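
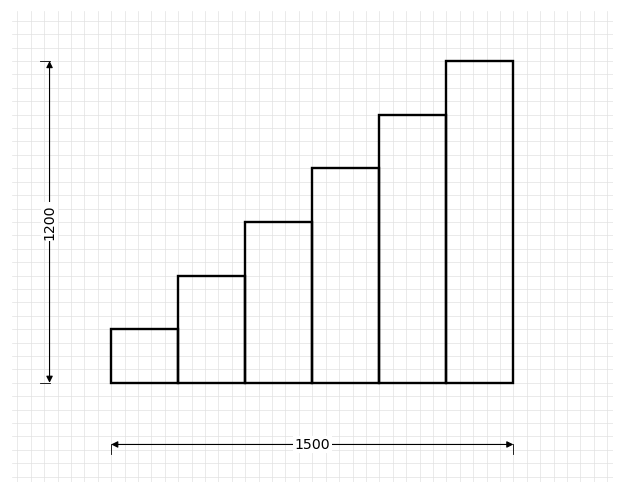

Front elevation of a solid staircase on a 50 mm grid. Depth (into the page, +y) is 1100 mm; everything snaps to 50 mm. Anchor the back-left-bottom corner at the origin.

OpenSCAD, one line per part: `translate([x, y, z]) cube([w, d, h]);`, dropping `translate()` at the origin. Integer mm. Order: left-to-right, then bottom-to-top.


cube([250, 1100, 200]);
translate([250, 0, 0]) cube([250, 1100, 400]);
translate([500, 0, 0]) cube([250, 1100, 600]);
translate([750, 0, 0]) cube([250, 1100, 800]);
translate([1000, 0, 0]) cube([250, 1100, 1000]);
translate([1250, 0, 0]) cube([250, 1100, 1200]);


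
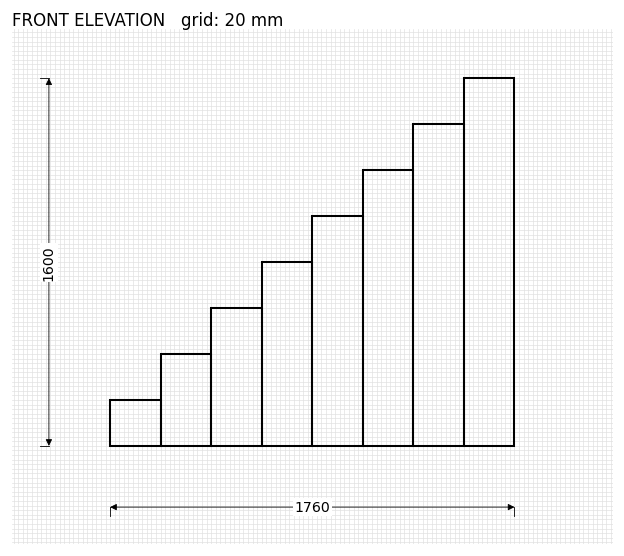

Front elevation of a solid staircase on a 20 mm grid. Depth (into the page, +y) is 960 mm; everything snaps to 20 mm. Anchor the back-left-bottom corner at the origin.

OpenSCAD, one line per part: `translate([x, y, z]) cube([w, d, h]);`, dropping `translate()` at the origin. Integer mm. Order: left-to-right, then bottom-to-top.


cube([220, 960, 200]);
translate([220, 0, 0]) cube([220, 960, 400]);
translate([440, 0, 0]) cube([220, 960, 600]);
translate([660, 0, 0]) cube([220, 960, 800]);
translate([880, 0, 0]) cube([220, 960, 1000]);
translate([1100, 0, 0]) cube([220, 960, 1200]);
translate([1320, 0, 0]) cube([220, 960, 1400]);
translate([1540, 0, 0]) cube([220, 960, 1600]);


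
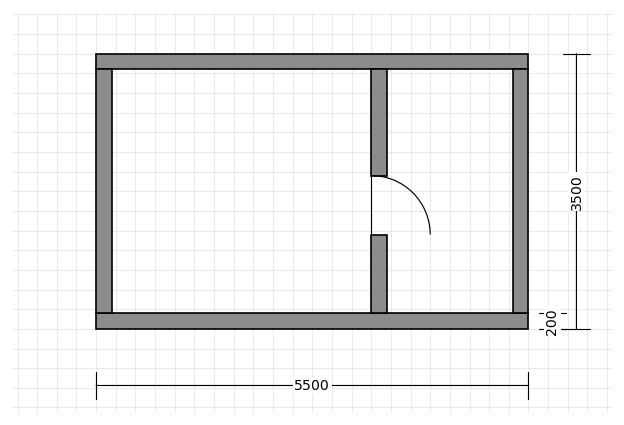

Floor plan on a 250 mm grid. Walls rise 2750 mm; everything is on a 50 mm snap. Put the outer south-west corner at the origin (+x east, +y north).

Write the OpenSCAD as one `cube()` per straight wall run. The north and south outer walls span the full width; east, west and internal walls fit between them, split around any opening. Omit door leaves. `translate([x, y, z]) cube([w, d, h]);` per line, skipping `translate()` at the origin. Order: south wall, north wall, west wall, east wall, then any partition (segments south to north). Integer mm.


cube([5500, 200, 2750]);
translate([0, 3300, 0]) cube([5500, 200, 2750]);
translate([0, 200, 0]) cube([200, 3100, 2750]);
translate([5300, 200, 0]) cube([200, 3100, 2750]);
translate([3500, 200, 0]) cube([200, 1000, 2750]);
translate([3500, 1950, 0]) cube([200, 1350, 2750]);


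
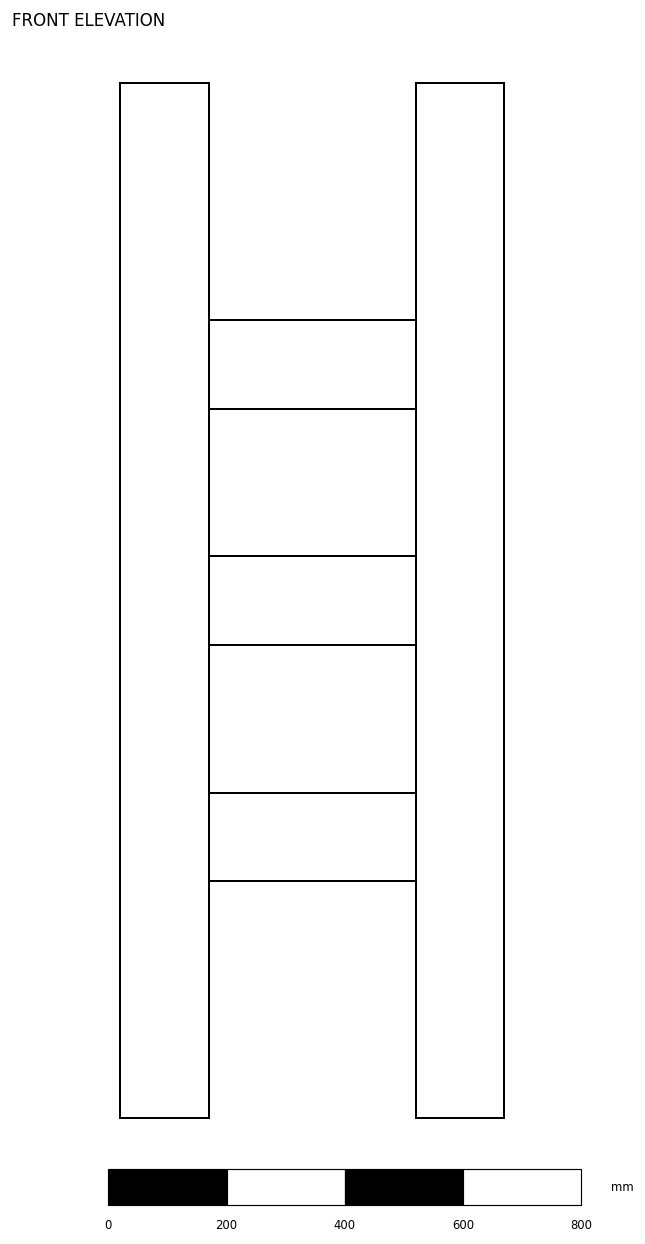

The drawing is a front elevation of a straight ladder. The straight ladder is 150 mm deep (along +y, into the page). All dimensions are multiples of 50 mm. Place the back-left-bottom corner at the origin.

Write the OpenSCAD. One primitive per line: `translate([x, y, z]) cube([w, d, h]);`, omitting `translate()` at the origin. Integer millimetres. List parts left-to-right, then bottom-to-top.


cube([150, 150, 1750]);
translate([150, 0, 400]) cube([350, 150, 150]);
translate([150, 0, 800]) cube([350, 150, 150]);
translate([150, 0, 1200]) cube([350, 150, 150]);
translate([500, 0, 0]) cube([150, 150, 1750]);


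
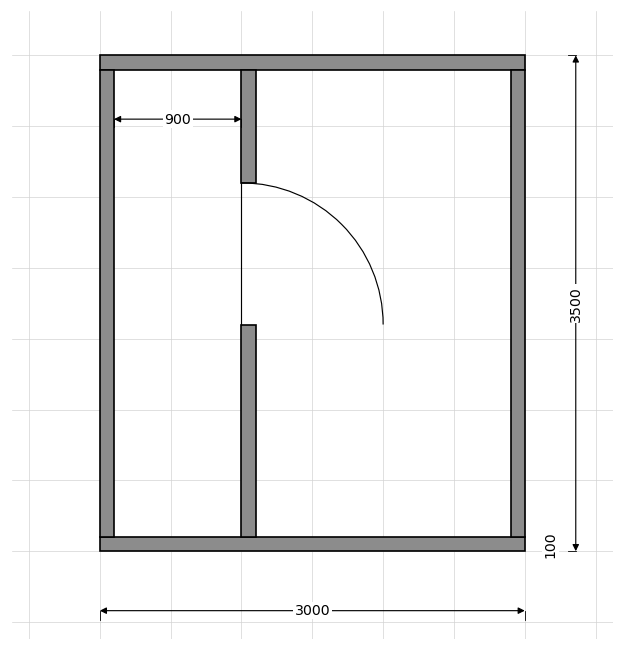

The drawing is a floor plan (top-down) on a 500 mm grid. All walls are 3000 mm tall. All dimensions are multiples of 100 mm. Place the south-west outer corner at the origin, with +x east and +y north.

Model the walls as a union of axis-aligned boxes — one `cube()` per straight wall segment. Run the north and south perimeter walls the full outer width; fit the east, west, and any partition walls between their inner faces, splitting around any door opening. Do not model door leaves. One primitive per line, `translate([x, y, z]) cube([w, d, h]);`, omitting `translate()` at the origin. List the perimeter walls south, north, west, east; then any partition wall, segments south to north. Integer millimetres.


cube([3000, 100, 3000]);
translate([0, 3400, 0]) cube([3000, 100, 3000]);
translate([0, 100, 0]) cube([100, 3300, 3000]);
translate([2900, 100, 0]) cube([100, 3300, 3000]);
translate([1000, 100, 0]) cube([100, 1500, 3000]);
translate([1000, 2600, 0]) cube([100, 800, 3000]);


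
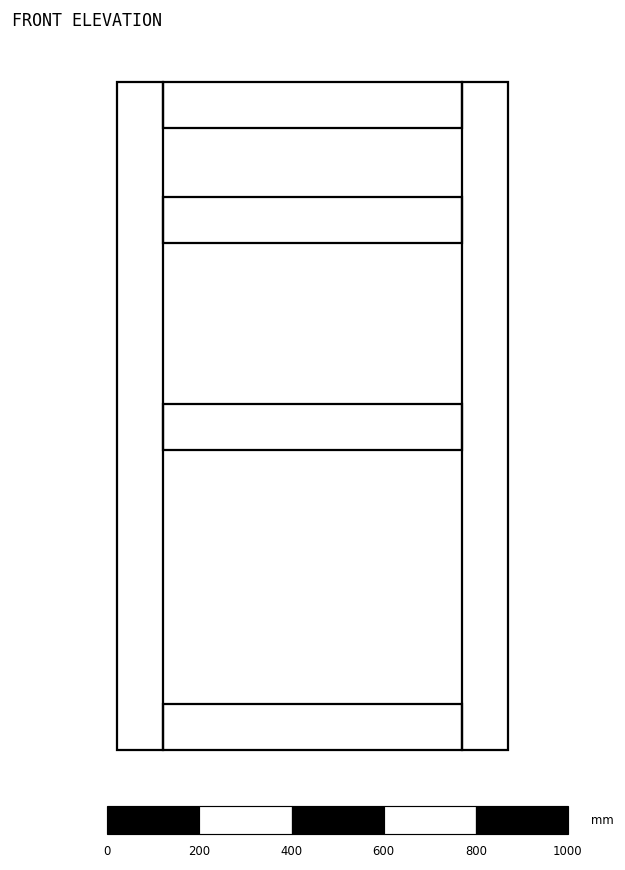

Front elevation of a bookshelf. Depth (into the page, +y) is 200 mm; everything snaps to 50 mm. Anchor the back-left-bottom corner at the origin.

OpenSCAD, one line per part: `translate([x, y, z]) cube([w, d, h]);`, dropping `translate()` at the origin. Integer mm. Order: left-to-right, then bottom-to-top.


cube([100, 200, 1450]);
translate([100, 0, 0]) cube([650, 200, 100]);
translate([100, 0, 650]) cube([650, 200, 100]);
translate([100, 0, 1100]) cube([650, 200, 100]);
translate([100, 0, 1350]) cube([650, 200, 100]);
translate([750, 0, 0]) cube([100, 200, 1450]);


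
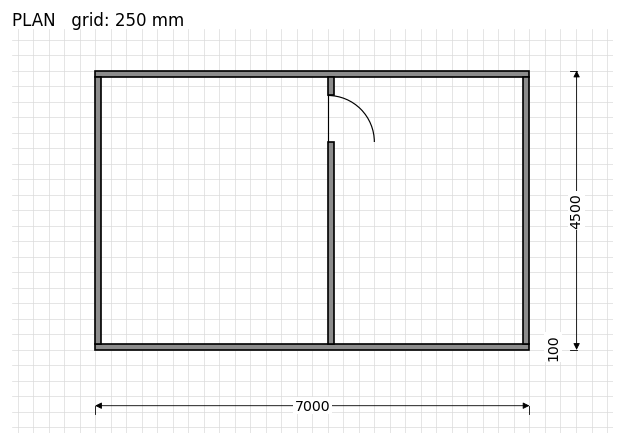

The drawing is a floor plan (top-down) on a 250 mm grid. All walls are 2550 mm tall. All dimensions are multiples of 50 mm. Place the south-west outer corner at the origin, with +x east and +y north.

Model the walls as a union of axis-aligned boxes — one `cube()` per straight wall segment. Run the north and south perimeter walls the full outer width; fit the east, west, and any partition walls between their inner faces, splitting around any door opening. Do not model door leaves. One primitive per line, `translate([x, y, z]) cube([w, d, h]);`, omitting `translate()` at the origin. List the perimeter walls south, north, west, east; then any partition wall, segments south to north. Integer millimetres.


cube([7000, 100, 2550]);
translate([0, 4400, 0]) cube([7000, 100, 2550]);
translate([0, 100, 0]) cube([100, 4300, 2550]);
translate([6900, 100, 0]) cube([100, 4300, 2550]);
translate([3750, 100, 0]) cube([100, 3250, 2550]);
translate([3750, 4100, 0]) cube([100, 300, 2550]);


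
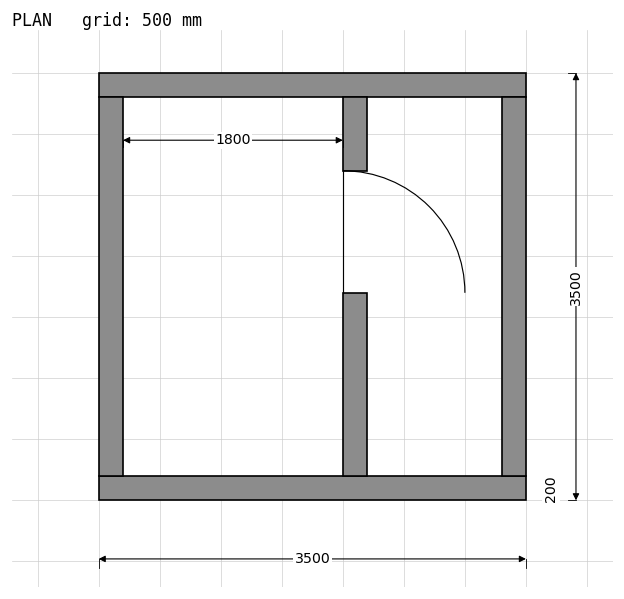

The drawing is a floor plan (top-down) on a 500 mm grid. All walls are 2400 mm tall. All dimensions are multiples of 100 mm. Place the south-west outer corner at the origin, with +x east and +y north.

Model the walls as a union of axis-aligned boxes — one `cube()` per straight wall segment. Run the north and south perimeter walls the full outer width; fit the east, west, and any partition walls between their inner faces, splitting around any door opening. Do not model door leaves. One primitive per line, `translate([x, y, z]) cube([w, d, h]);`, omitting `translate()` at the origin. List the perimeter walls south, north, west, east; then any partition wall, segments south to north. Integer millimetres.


cube([3500, 200, 2400]);
translate([0, 3300, 0]) cube([3500, 200, 2400]);
translate([0, 200, 0]) cube([200, 3100, 2400]);
translate([3300, 200, 0]) cube([200, 3100, 2400]);
translate([2000, 200, 0]) cube([200, 1500, 2400]);
translate([2000, 2700, 0]) cube([200, 600, 2400]);


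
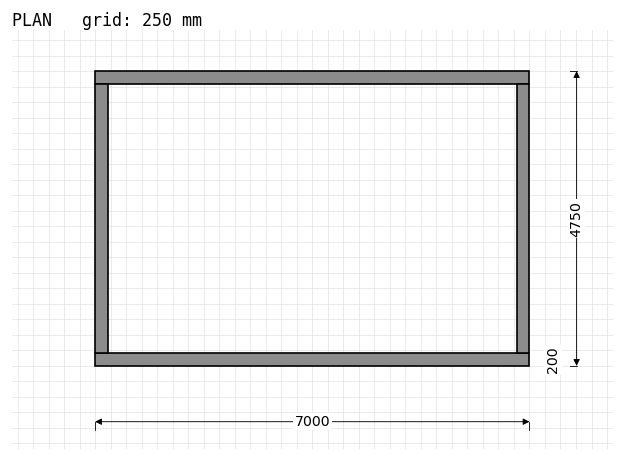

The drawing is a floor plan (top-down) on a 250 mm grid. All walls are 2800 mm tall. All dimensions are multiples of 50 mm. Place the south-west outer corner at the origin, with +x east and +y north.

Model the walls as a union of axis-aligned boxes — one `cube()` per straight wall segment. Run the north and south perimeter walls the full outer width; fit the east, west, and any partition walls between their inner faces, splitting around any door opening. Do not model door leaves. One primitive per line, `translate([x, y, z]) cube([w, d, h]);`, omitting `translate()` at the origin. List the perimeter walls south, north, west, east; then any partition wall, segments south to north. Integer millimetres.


cube([7000, 200, 2800]);
translate([0, 4550, 0]) cube([7000, 200, 2800]);
translate([0, 200, 0]) cube([200, 4350, 2800]);
translate([6800, 200, 0]) cube([200, 4350, 2800]);


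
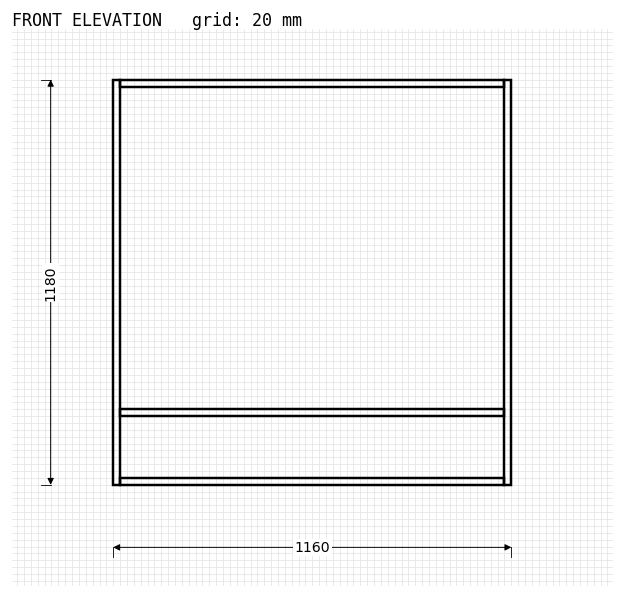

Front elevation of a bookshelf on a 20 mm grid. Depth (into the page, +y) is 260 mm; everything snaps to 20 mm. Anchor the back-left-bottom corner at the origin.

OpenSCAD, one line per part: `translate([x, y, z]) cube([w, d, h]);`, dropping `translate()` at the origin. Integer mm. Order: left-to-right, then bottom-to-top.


cube([20, 260, 1180]);
translate([20, 0, 0]) cube([1120, 260, 20]);
translate([20, 0, 200]) cube([1120, 260, 20]);
translate([20, 0, 1160]) cube([1120, 260, 20]);
translate([1140, 0, 0]) cube([20, 260, 1180]);


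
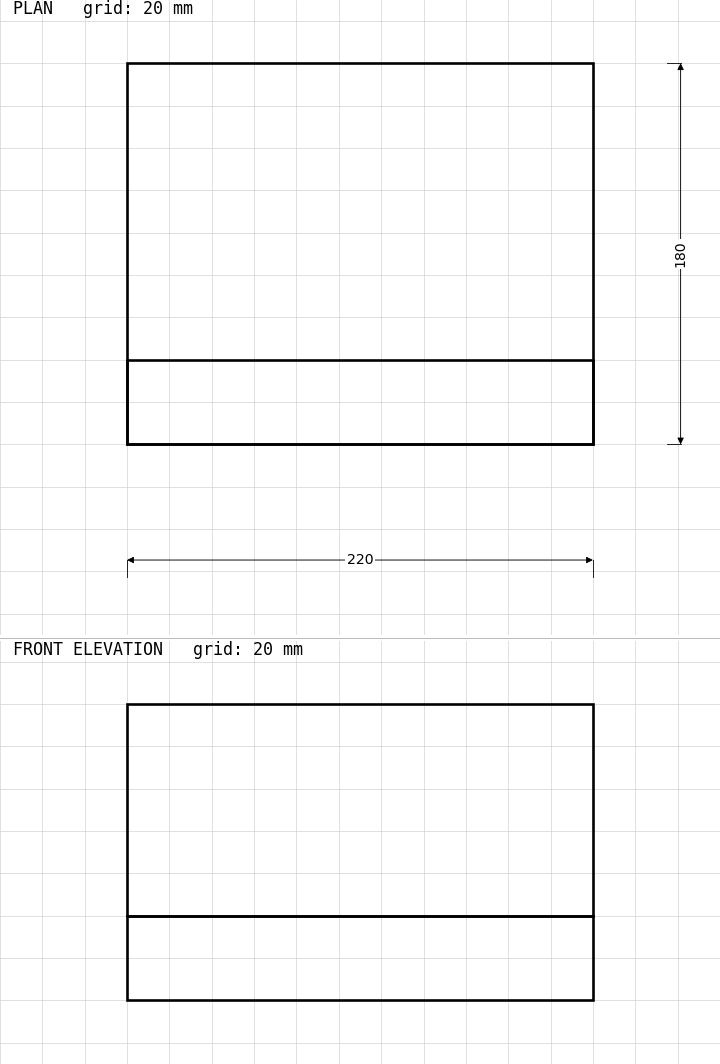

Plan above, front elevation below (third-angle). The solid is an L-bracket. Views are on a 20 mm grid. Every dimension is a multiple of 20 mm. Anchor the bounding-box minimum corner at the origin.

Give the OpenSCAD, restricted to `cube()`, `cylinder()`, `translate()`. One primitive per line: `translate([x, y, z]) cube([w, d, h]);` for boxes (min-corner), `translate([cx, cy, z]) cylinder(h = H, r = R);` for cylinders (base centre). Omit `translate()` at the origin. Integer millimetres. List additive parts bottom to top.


cube([220, 180, 40]);
translate([0, 0, 40]) cube([220, 40, 100]);


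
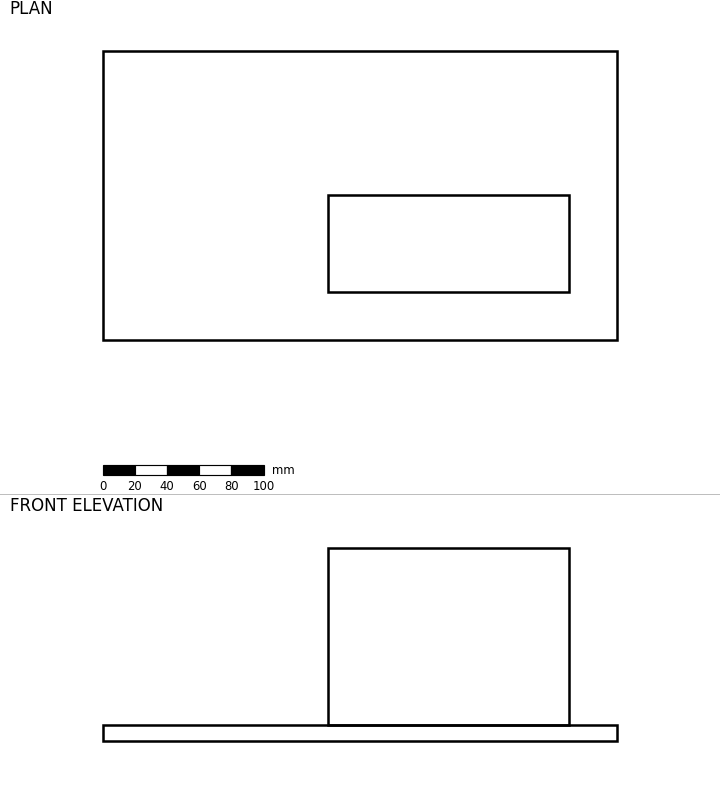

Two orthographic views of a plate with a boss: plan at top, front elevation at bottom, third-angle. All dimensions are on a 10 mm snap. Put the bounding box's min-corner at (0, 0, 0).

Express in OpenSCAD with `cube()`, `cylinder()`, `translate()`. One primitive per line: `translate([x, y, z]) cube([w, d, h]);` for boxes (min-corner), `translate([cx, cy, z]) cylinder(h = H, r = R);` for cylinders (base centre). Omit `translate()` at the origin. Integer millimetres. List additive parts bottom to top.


cube([320, 180, 10]);
translate([140, 30, 10]) cube([150, 60, 110]);


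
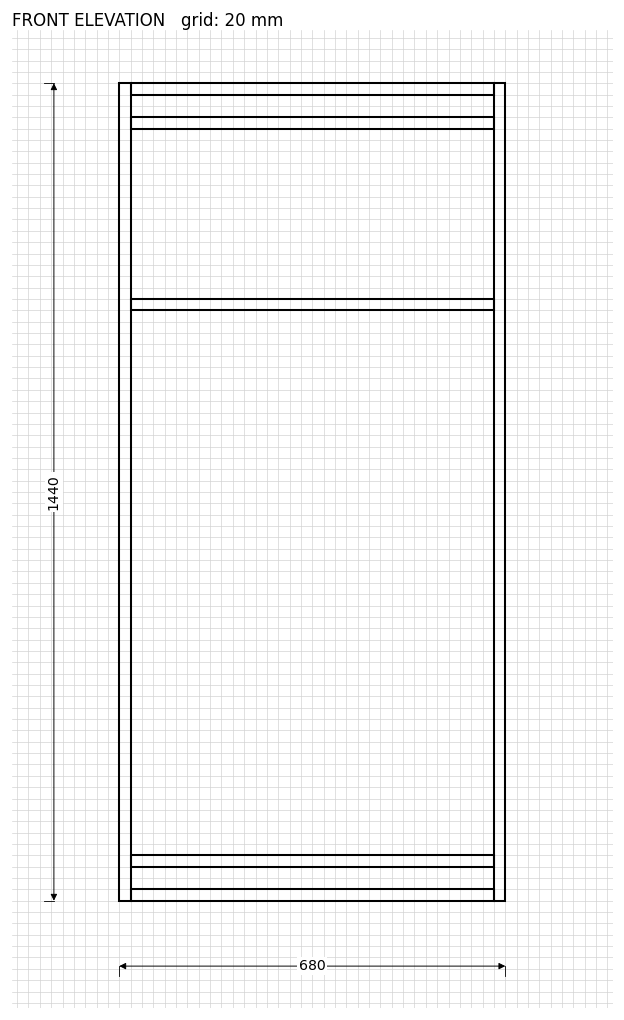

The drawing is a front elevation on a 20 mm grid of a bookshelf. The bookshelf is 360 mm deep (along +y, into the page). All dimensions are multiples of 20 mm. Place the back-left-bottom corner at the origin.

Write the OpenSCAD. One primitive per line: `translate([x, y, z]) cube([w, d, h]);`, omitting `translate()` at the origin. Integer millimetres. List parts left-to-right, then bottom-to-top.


cube([20, 360, 1440]);
translate([20, 0, 0]) cube([640, 360, 20]);
translate([20, 0, 60]) cube([640, 360, 20]);
translate([20, 0, 1040]) cube([640, 360, 20]);
translate([20, 0, 1360]) cube([640, 360, 20]);
translate([20, 0, 1420]) cube([640, 360, 20]);
translate([660, 0, 0]) cube([20, 360, 1440]);


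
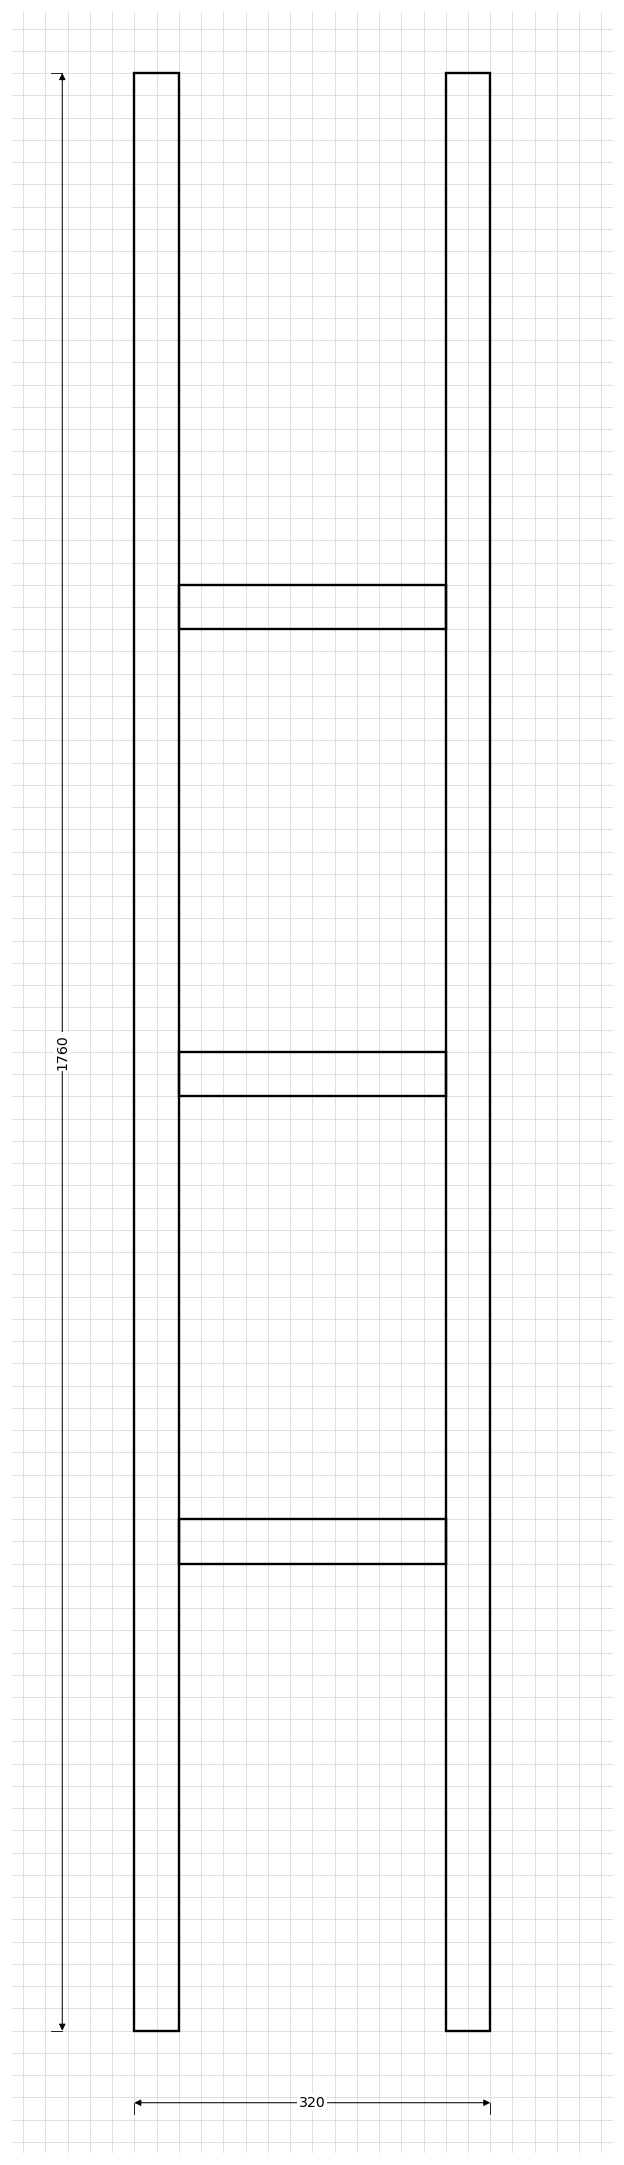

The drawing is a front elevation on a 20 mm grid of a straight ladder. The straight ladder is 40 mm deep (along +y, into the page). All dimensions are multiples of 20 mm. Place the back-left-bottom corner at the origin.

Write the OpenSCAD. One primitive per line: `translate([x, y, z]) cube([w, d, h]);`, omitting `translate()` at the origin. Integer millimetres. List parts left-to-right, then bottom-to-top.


cube([40, 40, 1760]);
translate([40, 0, 420]) cube([240, 40, 40]);
translate([40, 0, 840]) cube([240, 40, 40]);
translate([40, 0, 1260]) cube([240, 40, 40]);
translate([280, 0, 0]) cube([40, 40, 1760]);


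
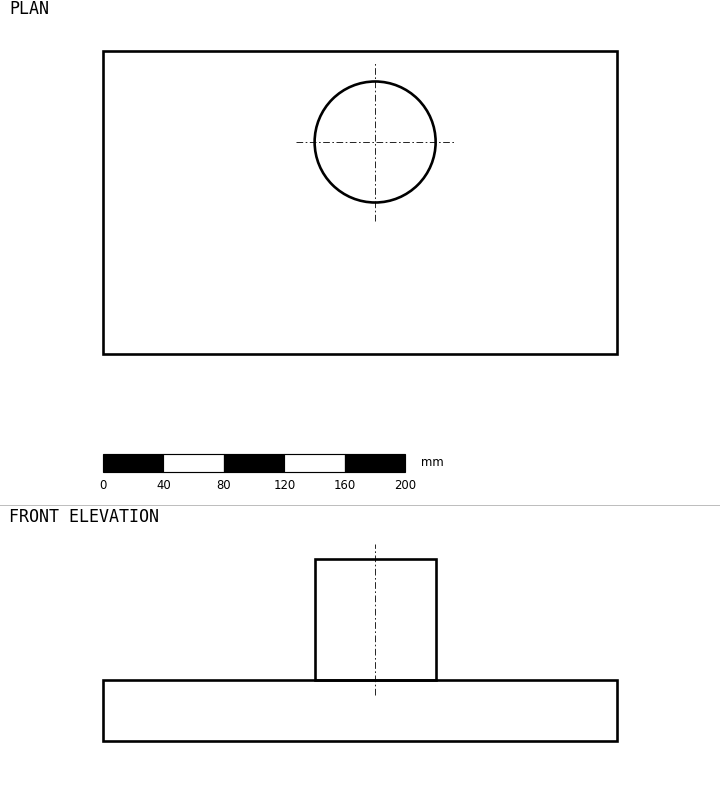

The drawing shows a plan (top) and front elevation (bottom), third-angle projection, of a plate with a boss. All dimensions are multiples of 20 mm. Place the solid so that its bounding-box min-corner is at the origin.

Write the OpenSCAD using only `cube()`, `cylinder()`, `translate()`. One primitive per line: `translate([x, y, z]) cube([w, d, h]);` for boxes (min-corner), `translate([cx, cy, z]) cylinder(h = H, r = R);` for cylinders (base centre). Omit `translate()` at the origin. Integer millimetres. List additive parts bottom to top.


cube([340, 200, 40]);
translate([180, 140, 40]) cylinder(h = 80, r = 40);


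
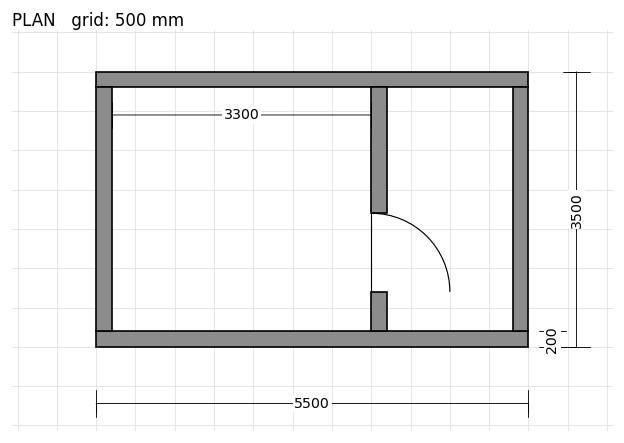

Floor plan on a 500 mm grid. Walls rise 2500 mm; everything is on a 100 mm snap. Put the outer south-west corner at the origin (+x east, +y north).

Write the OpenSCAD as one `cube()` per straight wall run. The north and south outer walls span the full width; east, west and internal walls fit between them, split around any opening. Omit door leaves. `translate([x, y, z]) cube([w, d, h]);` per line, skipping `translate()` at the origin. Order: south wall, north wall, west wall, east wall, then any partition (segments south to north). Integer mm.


cube([5500, 200, 2500]);
translate([0, 3300, 0]) cube([5500, 200, 2500]);
translate([0, 200, 0]) cube([200, 3100, 2500]);
translate([5300, 200, 0]) cube([200, 3100, 2500]);
translate([3500, 200, 0]) cube([200, 500, 2500]);
translate([3500, 1700, 0]) cube([200, 1600, 2500]);


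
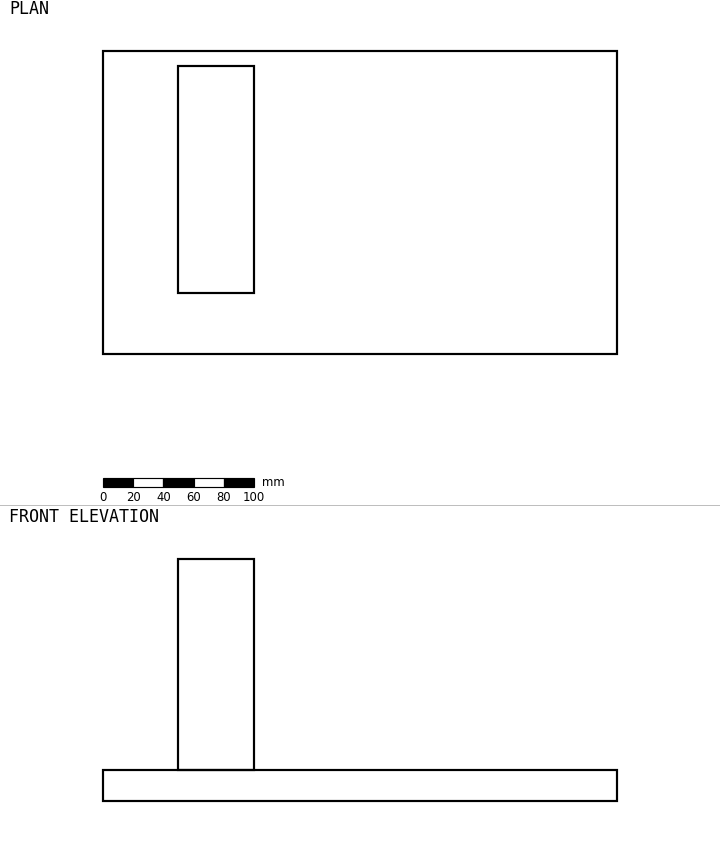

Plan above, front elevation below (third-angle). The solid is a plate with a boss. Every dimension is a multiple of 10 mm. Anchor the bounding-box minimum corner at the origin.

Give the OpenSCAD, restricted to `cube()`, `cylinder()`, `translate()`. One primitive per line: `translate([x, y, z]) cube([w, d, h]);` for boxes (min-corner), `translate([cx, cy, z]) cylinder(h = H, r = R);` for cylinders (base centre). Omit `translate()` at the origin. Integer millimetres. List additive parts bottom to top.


cube([340, 200, 20]);
translate([50, 40, 20]) cube([50, 150, 140]);


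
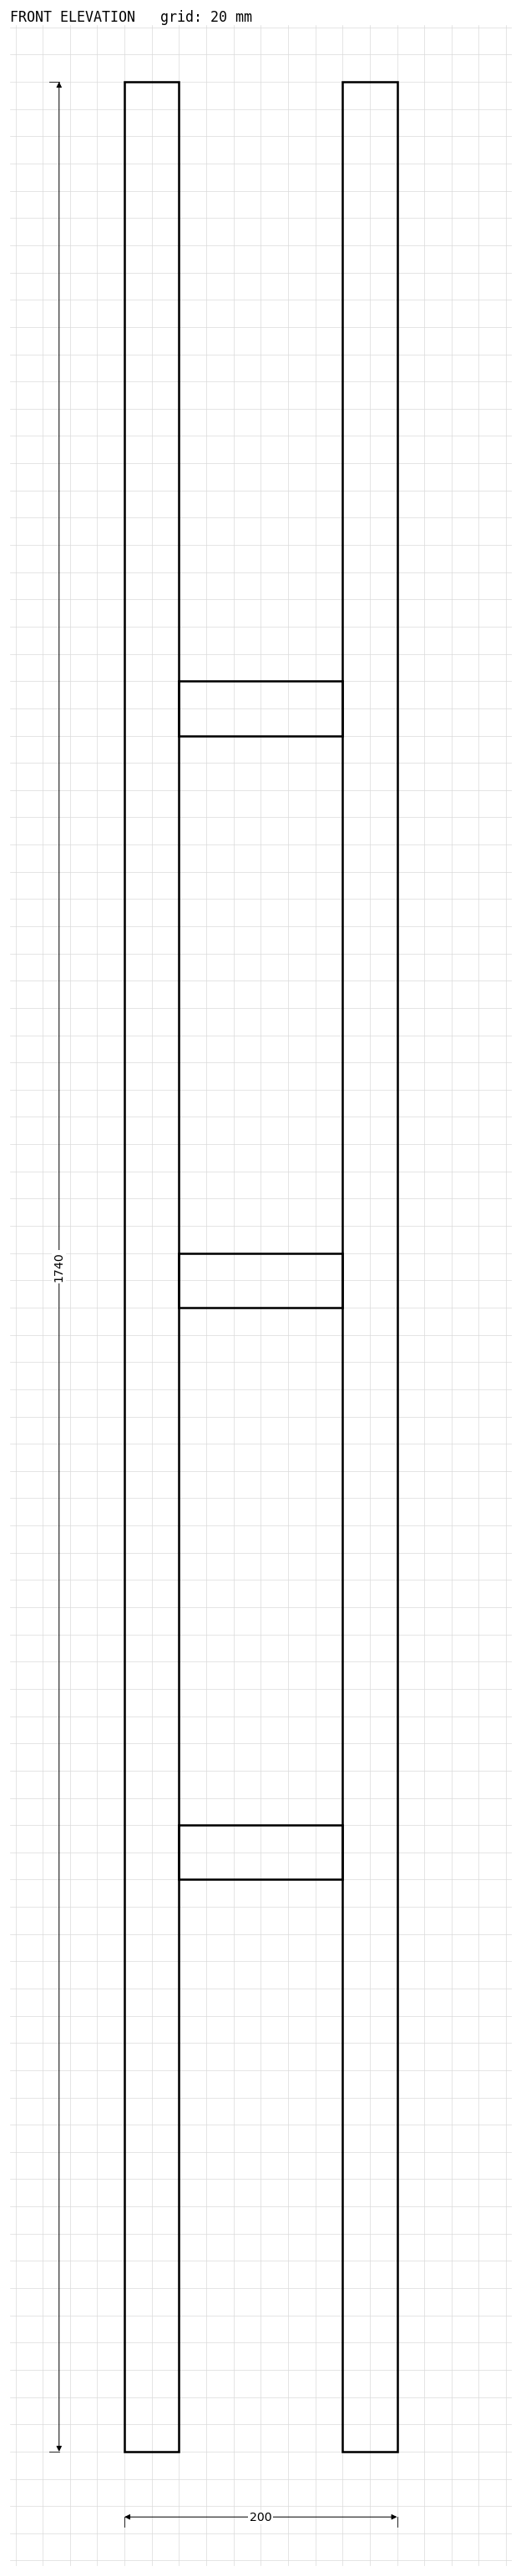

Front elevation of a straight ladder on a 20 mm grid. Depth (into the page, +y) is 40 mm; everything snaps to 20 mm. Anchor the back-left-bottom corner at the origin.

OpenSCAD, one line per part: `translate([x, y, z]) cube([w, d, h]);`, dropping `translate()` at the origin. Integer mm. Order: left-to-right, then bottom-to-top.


cube([40, 40, 1740]);
translate([40, 0, 420]) cube([120, 40, 40]);
translate([40, 0, 840]) cube([120, 40, 40]);
translate([40, 0, 1260]) cube([120, 40, 40]);
translate([160, 0, 0]) cube([40, 40, 1740]);


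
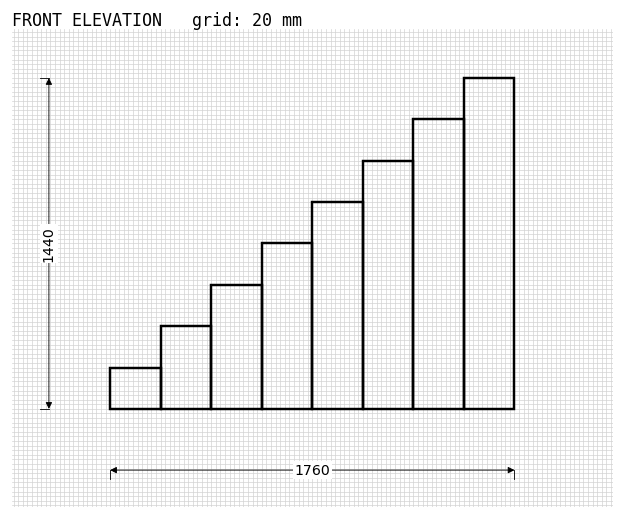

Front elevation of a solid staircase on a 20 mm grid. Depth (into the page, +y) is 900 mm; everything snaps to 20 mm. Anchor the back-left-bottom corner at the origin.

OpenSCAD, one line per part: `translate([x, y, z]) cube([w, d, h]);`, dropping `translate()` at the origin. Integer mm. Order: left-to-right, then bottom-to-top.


cube([220, 900, 180]);
translate([220, 0, 0]) cube([220, 900, 360]);
translate([440, 0, 0]) cube([220, 900, 540]);
translate([660, 0, 0]) cube([220, 900, 720]);
translate([880, 0, 0]) cube([220, 900, 900]);
translate([1100, 0, 0]) cube([220, 900, 1080]);
translate([1320, 0, 0]) cube([220, 900, 1260]);
translate([1540, 0, 0]) cube([220, 900, 1440]);


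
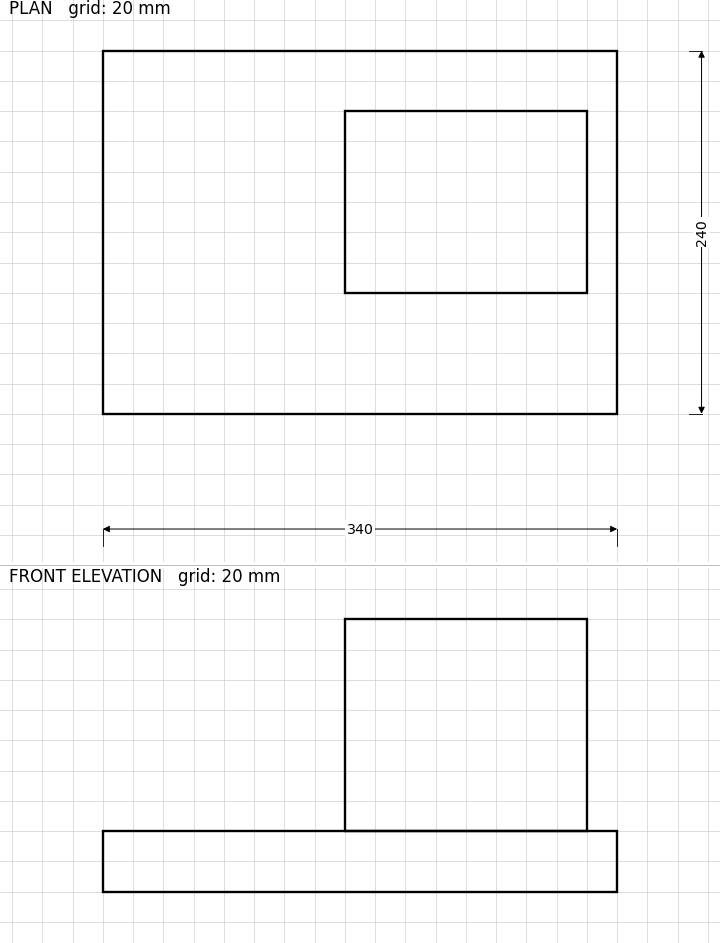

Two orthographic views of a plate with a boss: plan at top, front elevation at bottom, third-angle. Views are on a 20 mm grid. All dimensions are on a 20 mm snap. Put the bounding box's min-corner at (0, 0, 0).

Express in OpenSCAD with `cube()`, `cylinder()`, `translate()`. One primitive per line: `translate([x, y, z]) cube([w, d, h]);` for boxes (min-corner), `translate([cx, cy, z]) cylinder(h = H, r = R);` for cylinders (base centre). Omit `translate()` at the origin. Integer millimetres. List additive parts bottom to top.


cube([340, 240, 40]);
translate([160, 80, 40]) cube([160, 120, 140]);


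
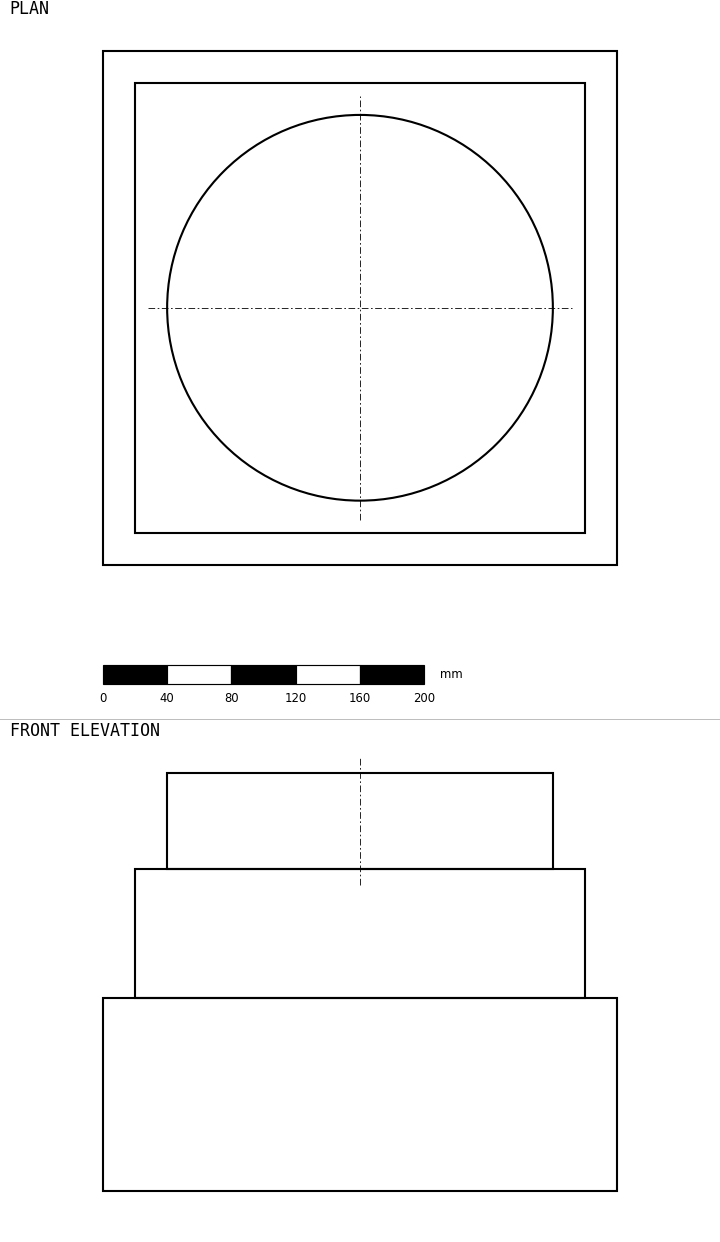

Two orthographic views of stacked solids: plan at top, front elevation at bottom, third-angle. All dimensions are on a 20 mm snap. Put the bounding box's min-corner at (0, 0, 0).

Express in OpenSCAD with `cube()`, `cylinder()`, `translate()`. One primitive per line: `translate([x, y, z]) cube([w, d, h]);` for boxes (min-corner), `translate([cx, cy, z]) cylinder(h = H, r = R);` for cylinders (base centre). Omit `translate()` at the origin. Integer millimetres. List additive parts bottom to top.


cube([320, 320, 120]);
translate([20, 20, 120]) cube([280, 280, 80]);
translate([160, 160, 200]) cylinder(h = 60, r = 120);


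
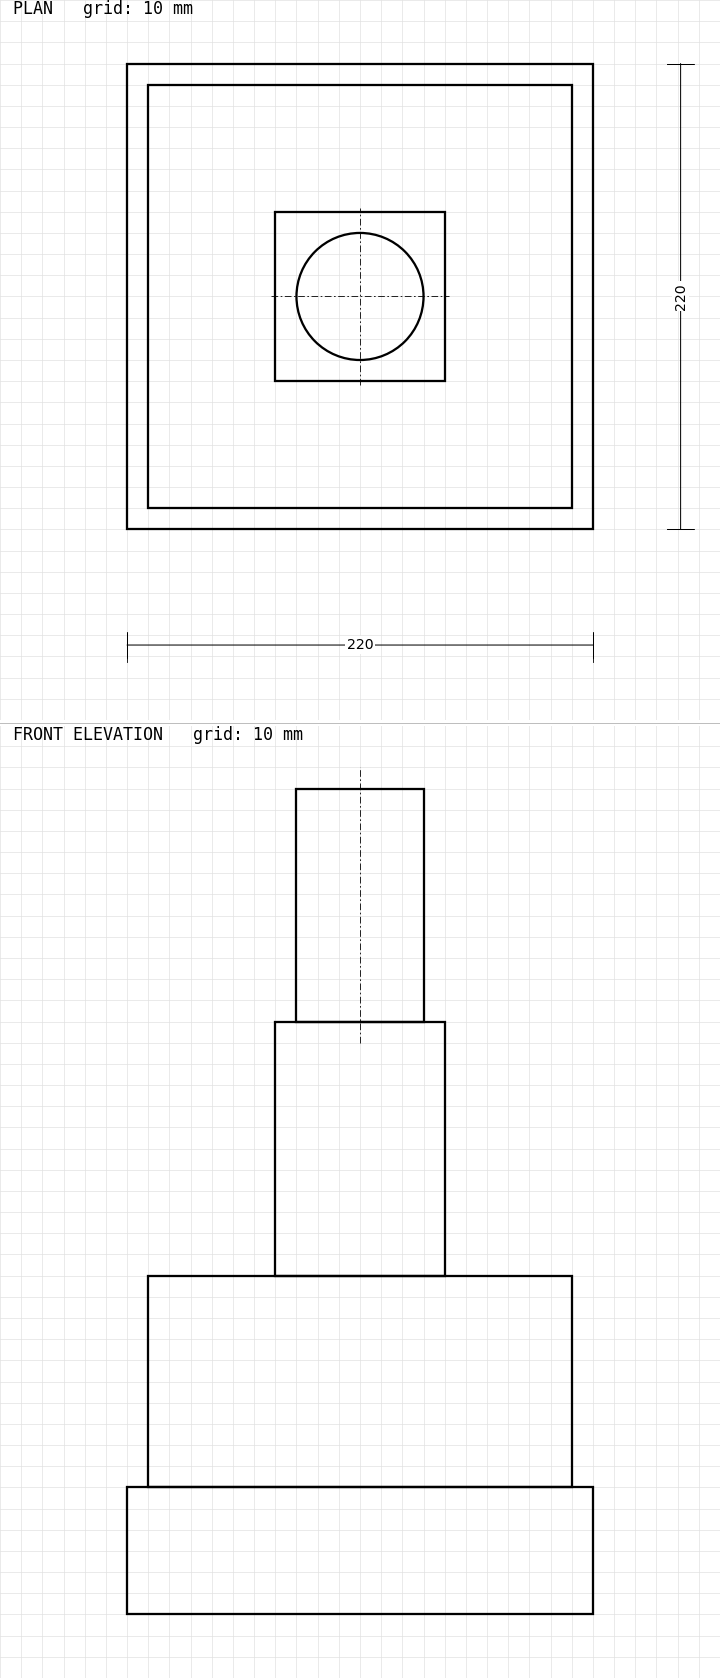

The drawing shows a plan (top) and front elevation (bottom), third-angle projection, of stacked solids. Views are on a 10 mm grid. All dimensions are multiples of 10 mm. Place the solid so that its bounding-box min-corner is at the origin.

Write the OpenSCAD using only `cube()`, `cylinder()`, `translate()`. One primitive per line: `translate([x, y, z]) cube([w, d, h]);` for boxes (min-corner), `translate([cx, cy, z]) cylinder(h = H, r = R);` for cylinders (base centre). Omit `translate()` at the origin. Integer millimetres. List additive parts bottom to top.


cube([220, 220, 60]);
translate([10, 10, 60]) cube([200, 200, 100]);
translate([70, 70, 160]) cube([80, 80, 120]);
translate([110, 110, 280]) cylinder(h = 110, r = 30);


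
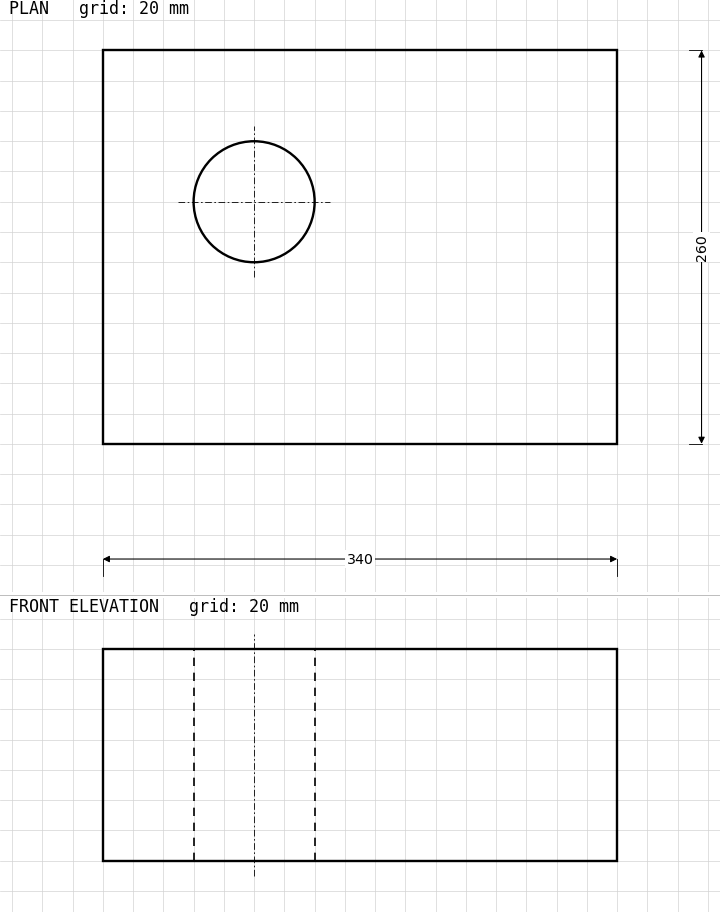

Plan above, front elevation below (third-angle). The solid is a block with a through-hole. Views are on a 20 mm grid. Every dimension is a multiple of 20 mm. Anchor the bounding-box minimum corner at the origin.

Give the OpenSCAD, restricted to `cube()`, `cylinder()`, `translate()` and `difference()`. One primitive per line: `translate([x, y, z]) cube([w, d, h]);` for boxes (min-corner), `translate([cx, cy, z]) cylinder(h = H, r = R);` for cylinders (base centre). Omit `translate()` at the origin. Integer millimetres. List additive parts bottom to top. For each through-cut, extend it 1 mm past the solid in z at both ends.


difference() {
  cube([340, 260, 140]);
  translate([100, 160, -1]) cylinder(h = 142, r = 40);
}


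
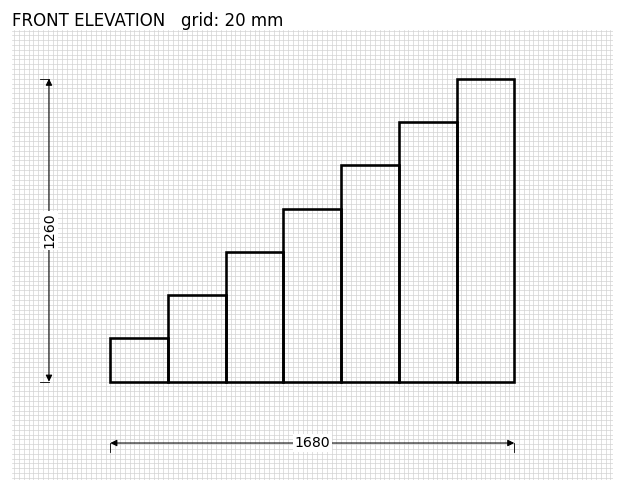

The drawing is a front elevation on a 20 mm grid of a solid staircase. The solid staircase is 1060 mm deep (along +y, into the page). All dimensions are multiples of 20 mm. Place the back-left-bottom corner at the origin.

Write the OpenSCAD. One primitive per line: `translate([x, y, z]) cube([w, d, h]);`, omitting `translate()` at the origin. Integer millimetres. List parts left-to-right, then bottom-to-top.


cube([240, 1060, 180]);
translate([240, 0, 0]) cube([240, 1060, 360]);
translate([480, 0, 0]) cube([240, 1060, 540]);
translate([720, 0, 0]) cube([240, 1060, 720]);
translate([960, 0, 0]) cube([240, 1060, 900]);
translate([1200, 0, 0]) cube([240, 1060, 1080]);
translate([1440, 0, 0]) cube([240, 1060, 1260]);


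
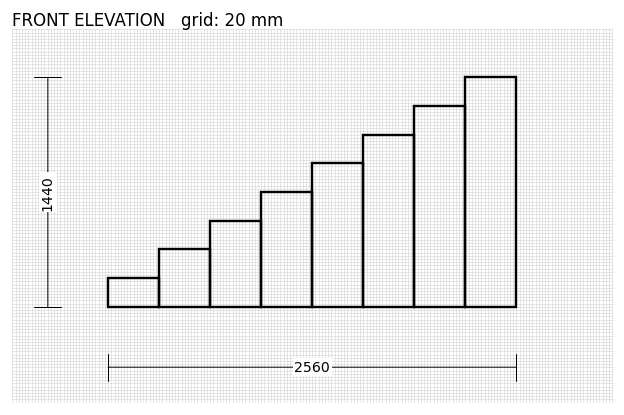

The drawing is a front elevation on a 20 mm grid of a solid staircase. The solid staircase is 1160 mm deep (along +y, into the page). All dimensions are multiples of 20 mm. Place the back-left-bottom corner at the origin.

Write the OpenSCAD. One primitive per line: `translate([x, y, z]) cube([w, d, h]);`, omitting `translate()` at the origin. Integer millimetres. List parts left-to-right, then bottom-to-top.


cube([320, 1160, 180]);
translate([320, 0, 0]) cube([320, 1160, 360]);
translate([640, 0, 0]) cube([320, 1160, 540]);
translate([960, 0, 0]) cube([320, 1160, 720]);
translate([1280, 0, 0]) cube([320, 1160, 900]);
translate([1600, 0, 0]) cube([320, 1160, 1080]);
translate([1920, 0, 0]) cube([320, 1160, 1260]);
translate([2240, 0, 0]) cube([320, 1160, 1440]);


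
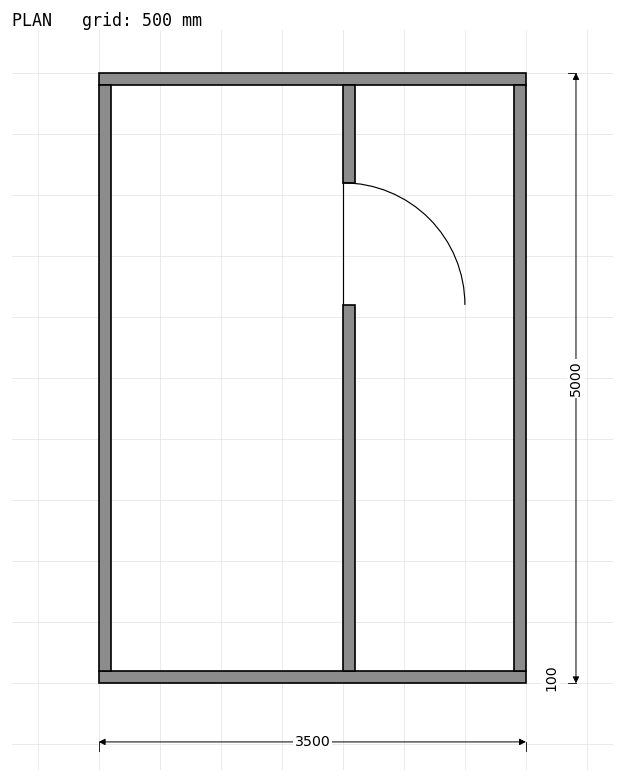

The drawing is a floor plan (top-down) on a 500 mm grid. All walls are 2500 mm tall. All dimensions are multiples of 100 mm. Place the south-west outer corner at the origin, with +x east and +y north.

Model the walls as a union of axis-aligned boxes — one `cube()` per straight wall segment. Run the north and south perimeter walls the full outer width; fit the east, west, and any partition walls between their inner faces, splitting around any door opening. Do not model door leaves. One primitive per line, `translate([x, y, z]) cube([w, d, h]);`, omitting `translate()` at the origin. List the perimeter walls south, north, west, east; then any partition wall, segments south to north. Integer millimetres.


cube([3500, 100, 2500]);
translate([0, 4900, 0]) cube([3500, 100, 2500]);
translate([0, 100, 0]) cube([100, 4800, 2500]);
translate([3400, 100, 0]) cube([100, 4800, 2500]);
translate([2000, 100, 0]) cube([100, 3000, 2500]);
translate([2000, 4100, 0]) cube([100, 800, 2500]);


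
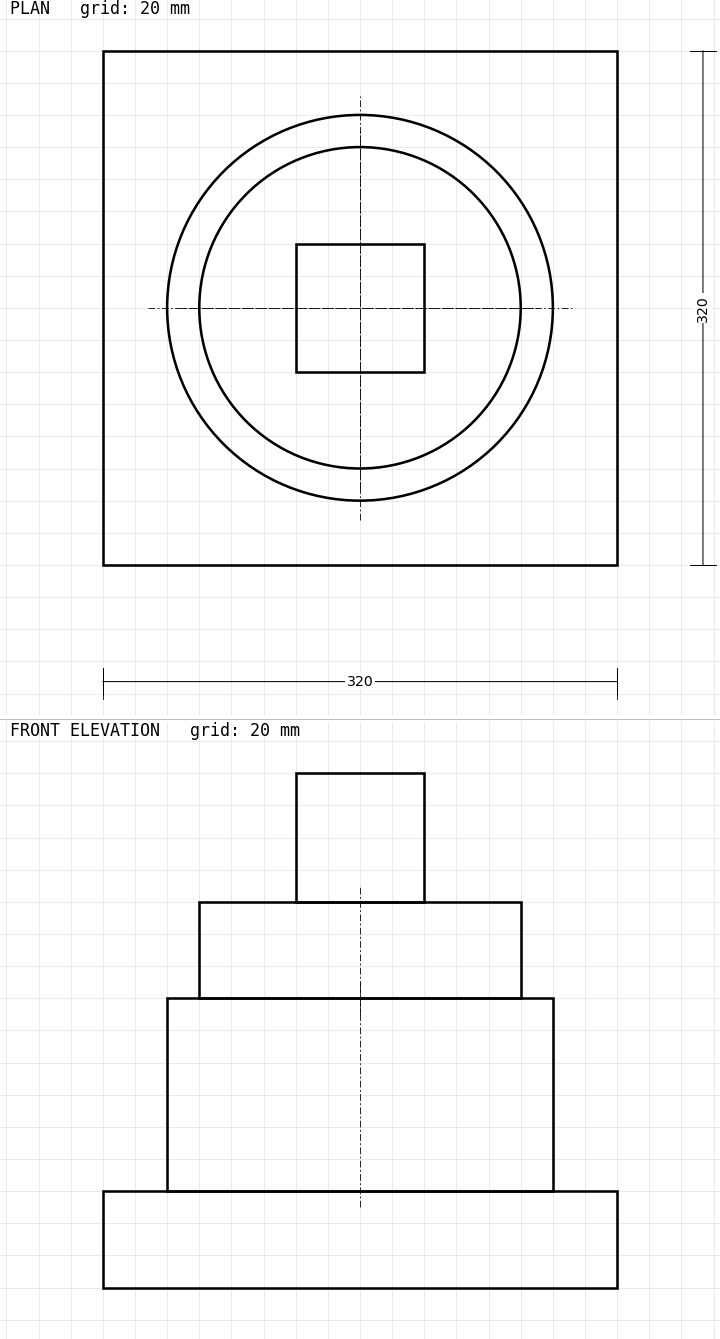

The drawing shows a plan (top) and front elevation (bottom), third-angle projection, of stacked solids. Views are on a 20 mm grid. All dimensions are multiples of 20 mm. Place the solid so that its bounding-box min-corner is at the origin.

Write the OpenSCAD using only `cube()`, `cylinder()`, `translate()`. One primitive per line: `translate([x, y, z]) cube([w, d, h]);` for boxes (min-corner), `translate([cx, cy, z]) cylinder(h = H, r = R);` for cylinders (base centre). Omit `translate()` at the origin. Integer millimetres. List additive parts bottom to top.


cube([320, 320, 60]);
translate([160, 160, 60]) cylinder(h = 120, r = 120);
translate([160, 160, 180]) cylinder(h = 60, r = 100);
translate([120, 120, 240]) cube([80, 80, 80]);


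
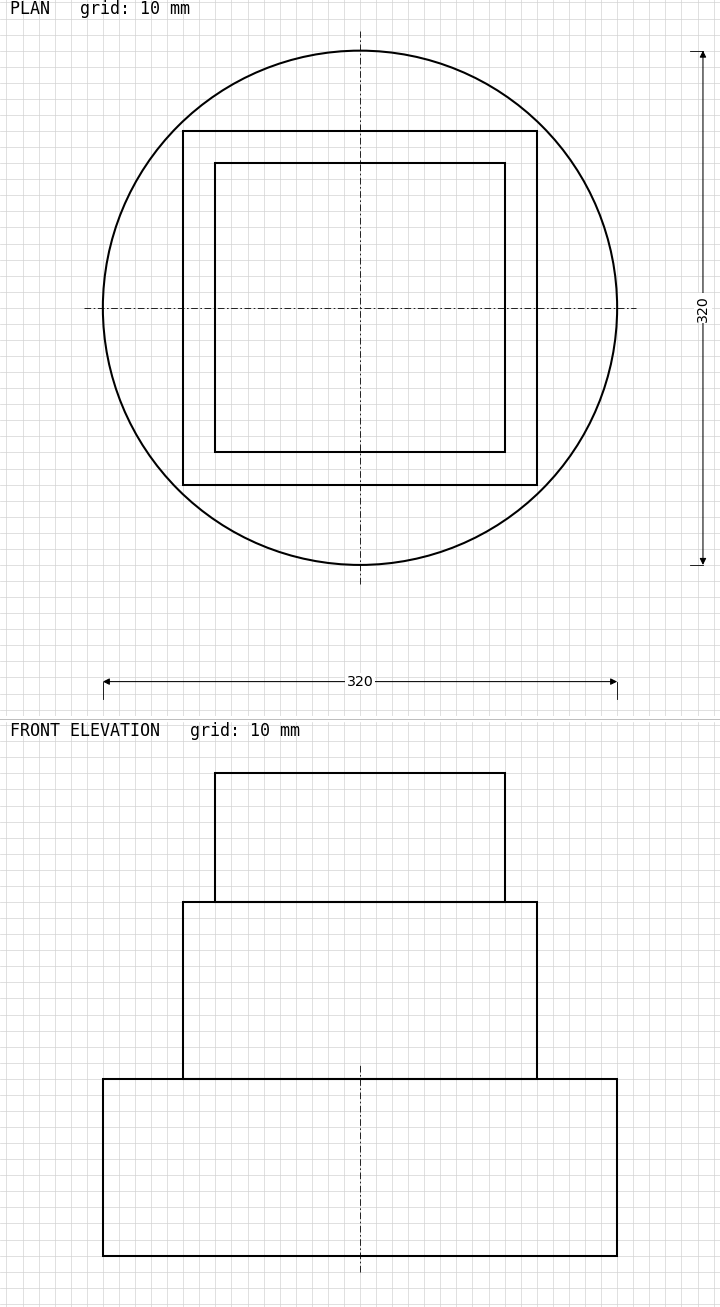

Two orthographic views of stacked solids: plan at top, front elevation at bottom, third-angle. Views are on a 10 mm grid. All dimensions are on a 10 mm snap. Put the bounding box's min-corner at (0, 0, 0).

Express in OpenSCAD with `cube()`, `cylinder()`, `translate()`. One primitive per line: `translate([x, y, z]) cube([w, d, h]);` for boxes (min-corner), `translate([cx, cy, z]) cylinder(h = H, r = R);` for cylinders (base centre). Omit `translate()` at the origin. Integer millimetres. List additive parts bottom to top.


translate([160, 160, 0]) cylinder(h = 110, r = 160);
translate([50, 50, 110]) cube([220, 220, 110]);
translate([70, 70, 220]) cube([180, 180, 80]);


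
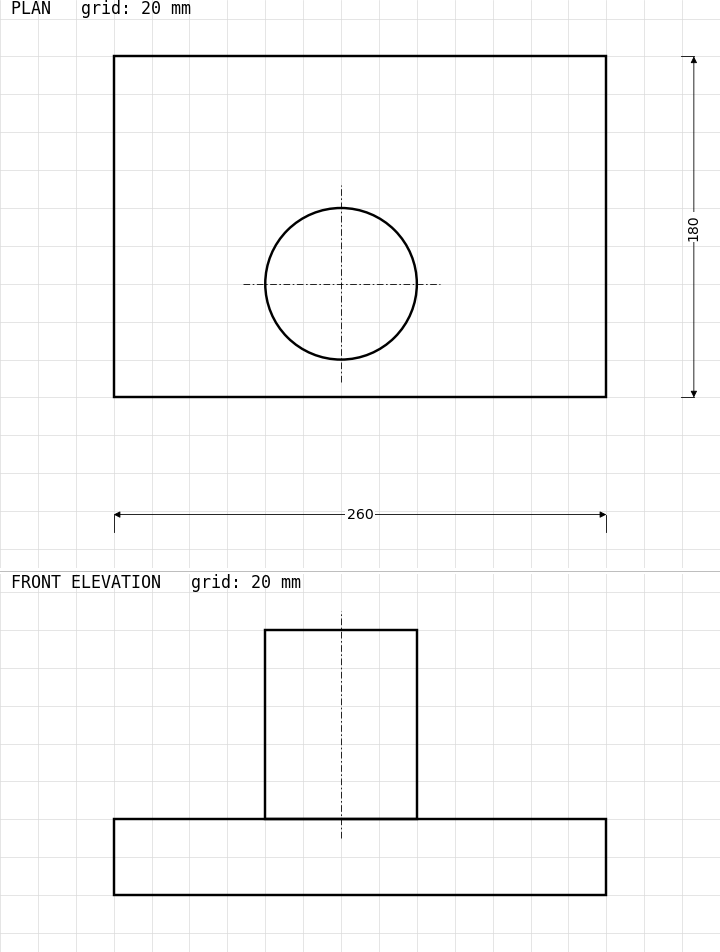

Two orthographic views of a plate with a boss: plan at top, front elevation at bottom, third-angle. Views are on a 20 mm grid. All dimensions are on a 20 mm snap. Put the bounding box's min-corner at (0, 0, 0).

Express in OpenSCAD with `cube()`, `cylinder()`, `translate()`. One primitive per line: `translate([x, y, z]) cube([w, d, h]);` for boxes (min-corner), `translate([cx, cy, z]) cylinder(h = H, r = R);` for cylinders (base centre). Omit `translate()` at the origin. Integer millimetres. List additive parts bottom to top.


cube([260, 180, 40]);
translate([120, 60, 40]) cylinder(h = 100, r = 40);


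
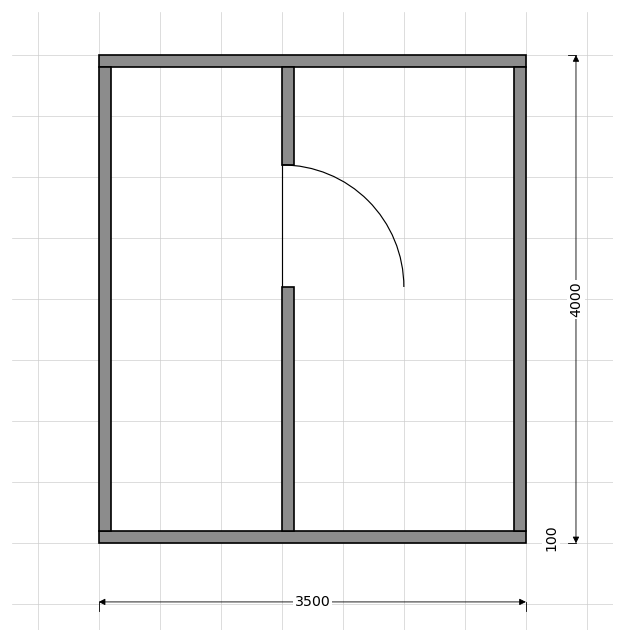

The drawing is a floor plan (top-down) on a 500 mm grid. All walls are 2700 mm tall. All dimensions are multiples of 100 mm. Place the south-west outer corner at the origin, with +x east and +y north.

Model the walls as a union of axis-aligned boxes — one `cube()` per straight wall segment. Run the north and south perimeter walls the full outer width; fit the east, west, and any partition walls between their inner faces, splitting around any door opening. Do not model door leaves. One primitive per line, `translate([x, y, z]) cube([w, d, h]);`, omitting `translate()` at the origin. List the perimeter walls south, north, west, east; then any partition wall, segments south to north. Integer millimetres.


cube([3500, 100, 2700]);
translate([0, 3900, 0]) cube([3500, 100, 2700]);
translate([0, 100, 0]) cube([100, 3800, 2700]);
translate([3400, 100, 0]) cube([100, 3800, 2700]);
translate([1500, 100, 0]) cube([100, 2000, 2700]);
translate([1500, 3100, 0]) cube([100, 800, 2700]);


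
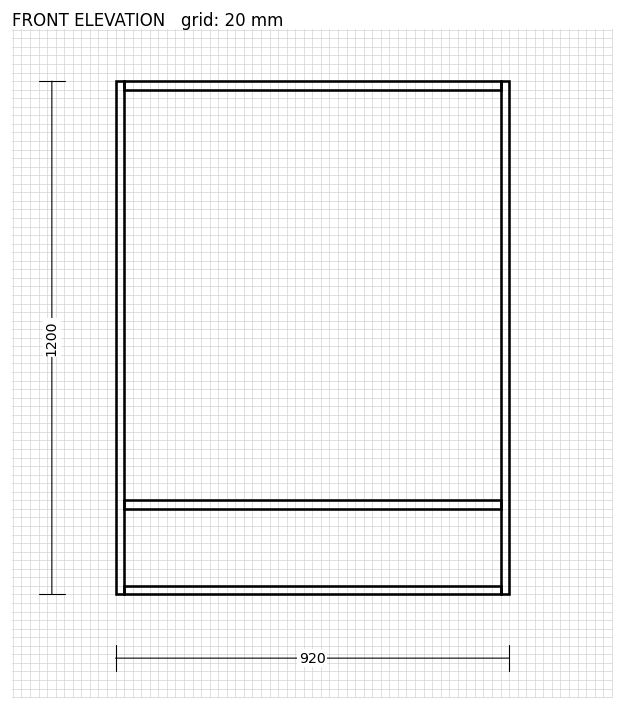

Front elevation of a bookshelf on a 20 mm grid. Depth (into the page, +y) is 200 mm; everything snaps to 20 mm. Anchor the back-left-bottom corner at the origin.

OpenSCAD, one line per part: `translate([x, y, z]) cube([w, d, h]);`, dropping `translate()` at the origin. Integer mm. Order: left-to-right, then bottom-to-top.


cube([20, 200, 1200]);
translate([20, 0, 0]) cube([880, 200, 20]);
translate([20, 0, 200]) cube([880, 200, 20]);
translate([20, 0, 1180]) cube([880, 200, 20]);
translate([900, 0, 0]) cube([20, 200, 1200]);


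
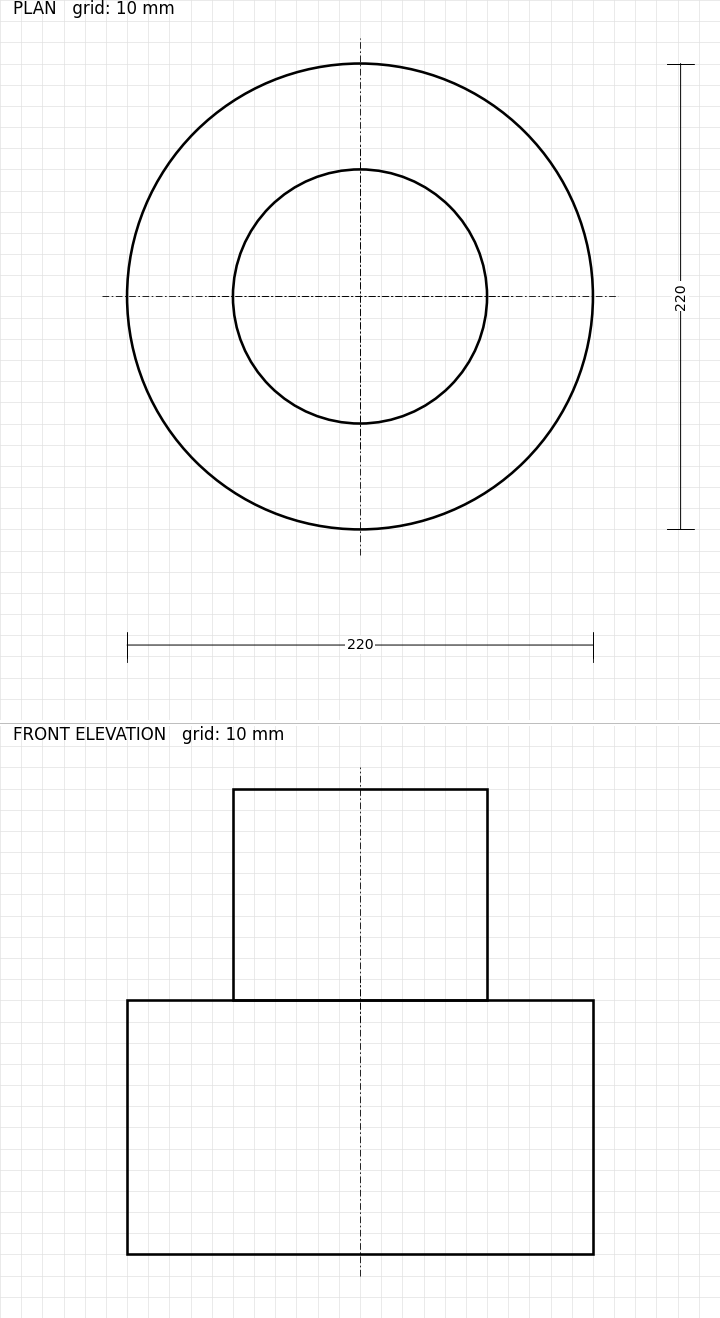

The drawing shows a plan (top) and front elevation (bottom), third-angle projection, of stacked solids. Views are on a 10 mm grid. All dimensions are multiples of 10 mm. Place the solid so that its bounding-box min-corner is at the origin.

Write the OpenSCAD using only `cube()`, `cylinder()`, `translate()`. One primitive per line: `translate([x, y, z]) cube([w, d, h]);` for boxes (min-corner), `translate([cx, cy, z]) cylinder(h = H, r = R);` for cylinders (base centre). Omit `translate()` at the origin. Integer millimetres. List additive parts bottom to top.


translate([110, 110, 0]) cylinder(h = 120, r = 110);
translate([110, 110, 120]) cylinder(h = 100, r = 60);


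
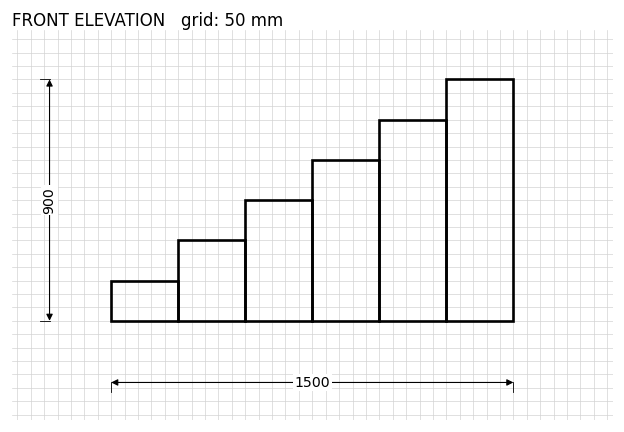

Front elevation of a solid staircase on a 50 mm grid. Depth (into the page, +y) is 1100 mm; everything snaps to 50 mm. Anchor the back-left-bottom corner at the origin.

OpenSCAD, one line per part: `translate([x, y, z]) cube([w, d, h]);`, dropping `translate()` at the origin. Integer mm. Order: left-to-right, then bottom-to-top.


cube([250, 1100, 150]);
translate([250, 0, 0]) cube([250, 1100, 300]);
translate([500, 0, 0]) cube([250, 1100, 450]);
translate([750, 0, 0]) cube([250, 1100, 600]);
translate([1000, 0, 0]) cube([250, 1100, 750]);
translate([1250, 0, 0]) cube([250, 1100, 900]);


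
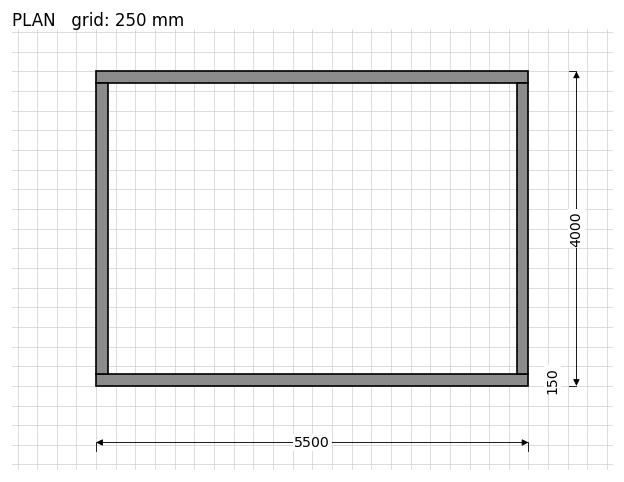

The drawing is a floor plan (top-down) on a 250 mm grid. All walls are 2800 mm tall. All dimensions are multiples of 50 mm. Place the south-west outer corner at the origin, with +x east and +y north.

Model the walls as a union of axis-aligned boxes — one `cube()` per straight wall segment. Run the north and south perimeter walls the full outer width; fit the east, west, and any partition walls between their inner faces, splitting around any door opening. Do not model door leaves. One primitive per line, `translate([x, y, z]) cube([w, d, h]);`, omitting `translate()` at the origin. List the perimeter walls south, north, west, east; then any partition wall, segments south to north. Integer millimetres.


cube([5500, 150, 2800]);
translate([0, 3850, 0]) cube([5500, 150, 2800]);
translate([0, 150, 0]) cube([150, 3700, 2800]);
translate([5350, 150, 0]) cube([150, 3700, 2800]);


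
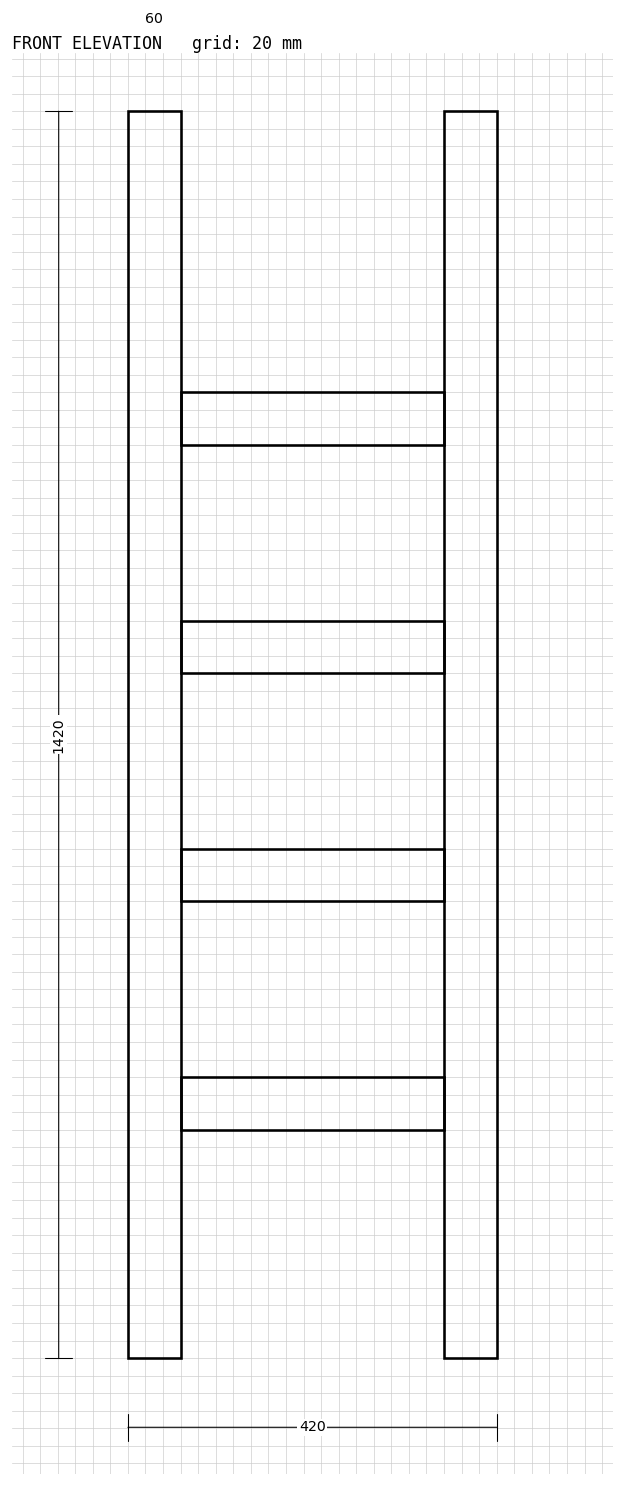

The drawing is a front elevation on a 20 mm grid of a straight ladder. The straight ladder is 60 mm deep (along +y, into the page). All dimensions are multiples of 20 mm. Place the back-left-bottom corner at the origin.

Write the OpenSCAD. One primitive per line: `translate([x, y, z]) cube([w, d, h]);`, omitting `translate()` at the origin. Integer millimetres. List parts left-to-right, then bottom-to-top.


cube([60, 60, 1420]);
translate([60, 0, 260]) cube([300, 60, 60]);
translate([60, 0, 520]) cube([300, 60, 60]);
translate([60, 0, 780]) cube([300, 60, 60]);
translate([60, 0, 1040]) cube([300, 60, 60]);
translate([360, 0, 0]) cube([60, 60, 1420]);


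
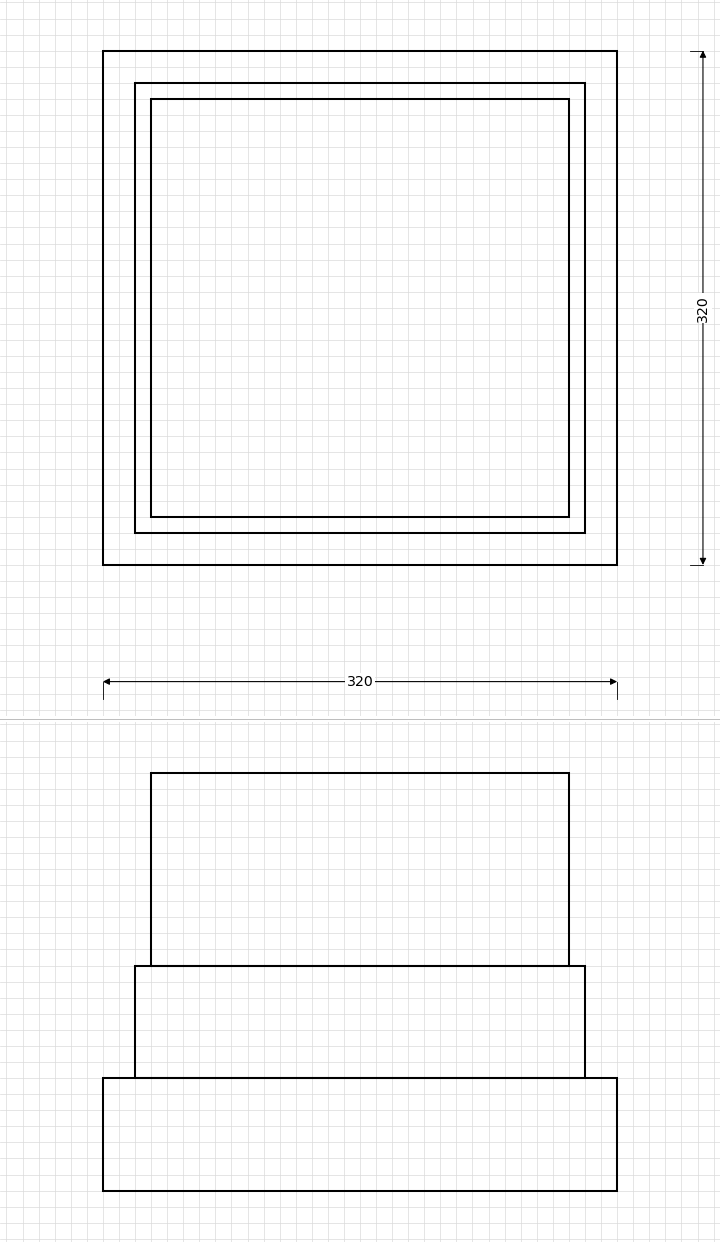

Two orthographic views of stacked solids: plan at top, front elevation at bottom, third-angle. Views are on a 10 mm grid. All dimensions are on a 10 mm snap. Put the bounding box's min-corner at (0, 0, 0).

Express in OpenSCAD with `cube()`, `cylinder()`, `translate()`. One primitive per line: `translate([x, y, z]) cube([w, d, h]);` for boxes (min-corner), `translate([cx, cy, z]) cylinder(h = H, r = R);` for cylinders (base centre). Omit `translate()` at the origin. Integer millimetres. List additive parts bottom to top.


cube([320, 320, 70]);
translate([20, 20, 70]) cube([280, 280, 70]);
translate([30, 30, 140]) cube([260, 260, 120]);
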